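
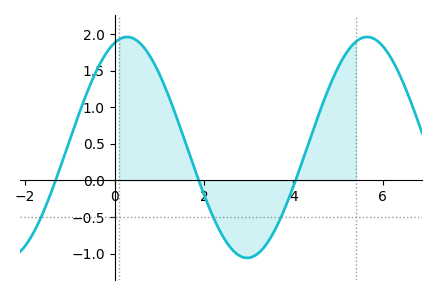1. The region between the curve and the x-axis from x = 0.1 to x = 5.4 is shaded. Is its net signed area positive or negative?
positive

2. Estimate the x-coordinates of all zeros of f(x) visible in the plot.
-1.32, 1.88, 4.05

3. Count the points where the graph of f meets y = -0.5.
3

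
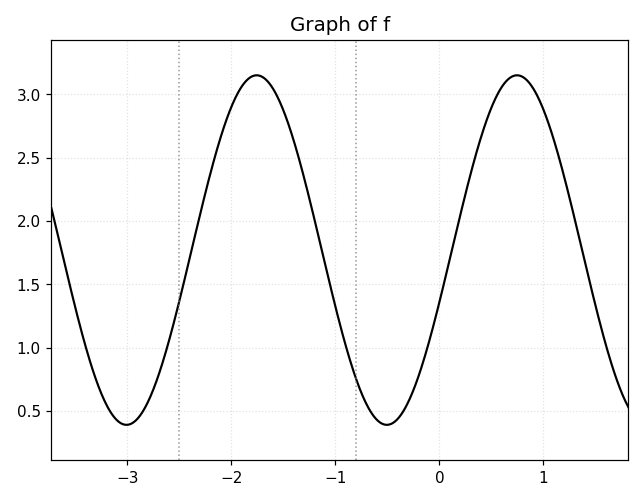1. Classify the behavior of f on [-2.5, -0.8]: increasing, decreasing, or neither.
neither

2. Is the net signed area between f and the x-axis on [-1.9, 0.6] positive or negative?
positive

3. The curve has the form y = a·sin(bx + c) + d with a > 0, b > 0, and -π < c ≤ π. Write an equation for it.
y = 1.38sin(2.5x - 0.3) + 1.77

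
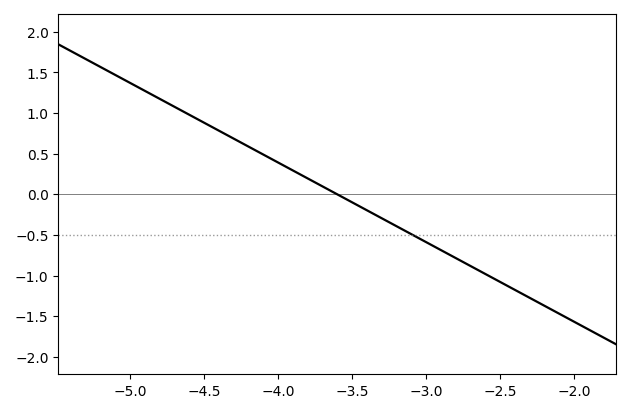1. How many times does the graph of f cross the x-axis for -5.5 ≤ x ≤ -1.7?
1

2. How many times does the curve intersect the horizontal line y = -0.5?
1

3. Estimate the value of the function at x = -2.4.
-1.2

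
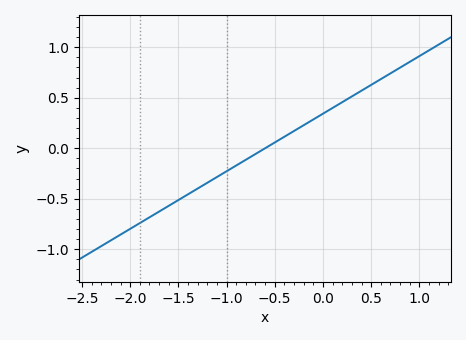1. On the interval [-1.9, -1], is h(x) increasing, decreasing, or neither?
increasing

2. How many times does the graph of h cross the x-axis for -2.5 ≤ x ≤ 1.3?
1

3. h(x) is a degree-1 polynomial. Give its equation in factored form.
y = 0.57(x + 0.6)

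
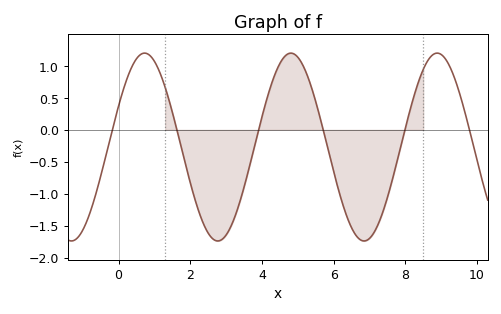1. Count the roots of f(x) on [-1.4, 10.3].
6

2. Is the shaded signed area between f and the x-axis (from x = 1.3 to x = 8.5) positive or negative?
negative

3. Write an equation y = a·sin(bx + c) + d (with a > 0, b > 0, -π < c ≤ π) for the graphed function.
y = 1.47sin(1.54x + 0.45) - 0.27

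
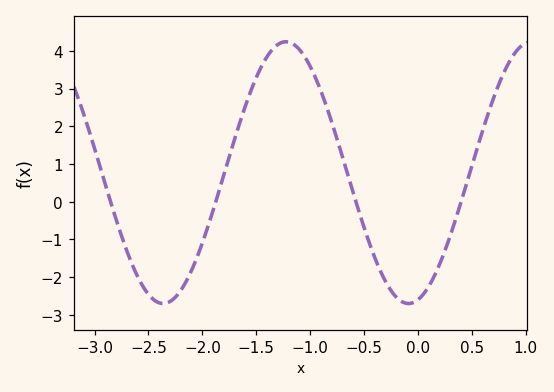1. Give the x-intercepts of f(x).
-2.9, -1.9, -0.6, 0.4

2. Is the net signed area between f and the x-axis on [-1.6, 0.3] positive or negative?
positive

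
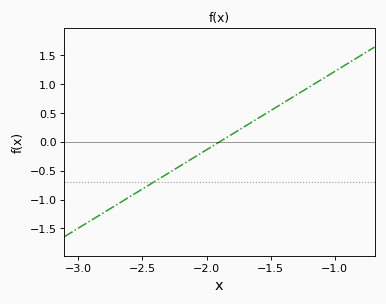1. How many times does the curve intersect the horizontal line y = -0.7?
1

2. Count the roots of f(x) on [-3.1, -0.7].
1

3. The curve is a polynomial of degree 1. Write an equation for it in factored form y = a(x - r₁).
y = 1.36(x + 1.9)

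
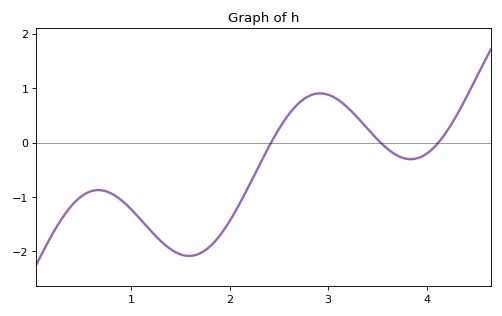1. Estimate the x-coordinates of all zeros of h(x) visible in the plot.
2.4, 3.5, 4.1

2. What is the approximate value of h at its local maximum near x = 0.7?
-0.9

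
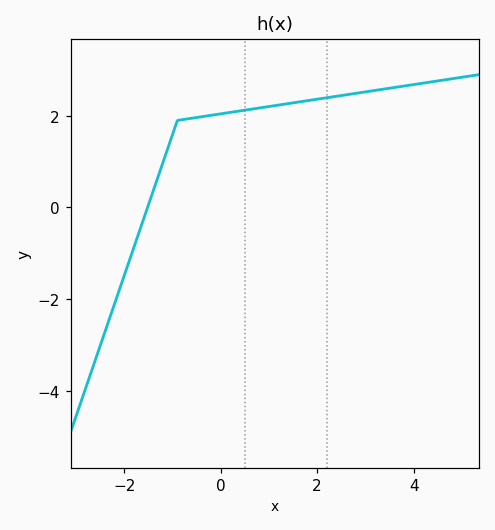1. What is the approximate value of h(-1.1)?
1.2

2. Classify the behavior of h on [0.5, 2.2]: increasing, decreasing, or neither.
increasing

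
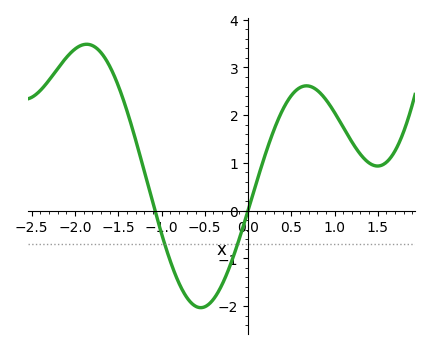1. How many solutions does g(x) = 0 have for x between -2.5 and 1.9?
2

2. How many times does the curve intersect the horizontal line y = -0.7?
2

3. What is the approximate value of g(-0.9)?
-1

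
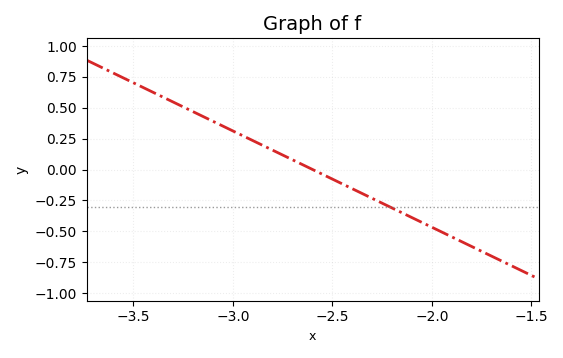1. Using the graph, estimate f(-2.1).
-0.4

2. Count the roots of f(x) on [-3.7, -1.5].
1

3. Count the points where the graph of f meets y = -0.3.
1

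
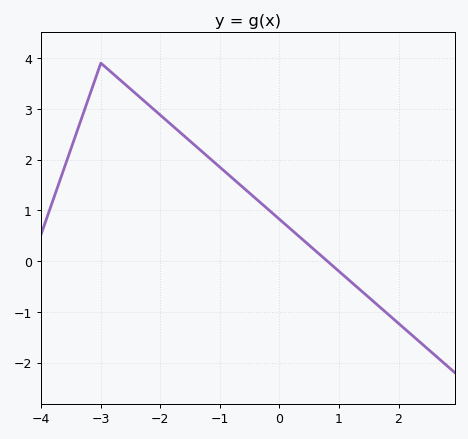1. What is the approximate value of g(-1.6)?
2.5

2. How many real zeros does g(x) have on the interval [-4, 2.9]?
1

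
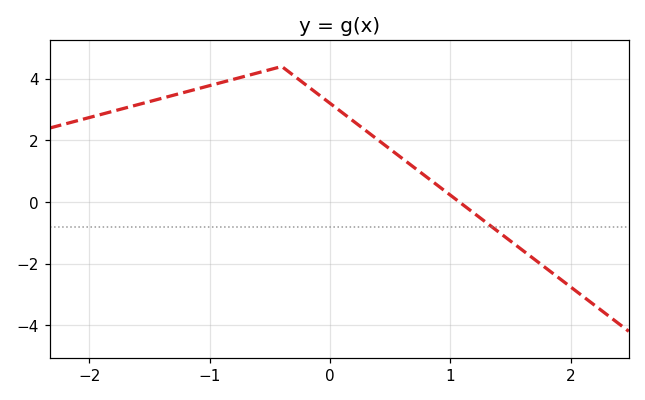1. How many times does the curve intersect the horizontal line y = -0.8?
1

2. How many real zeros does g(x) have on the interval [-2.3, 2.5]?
1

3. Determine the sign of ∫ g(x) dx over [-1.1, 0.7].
positive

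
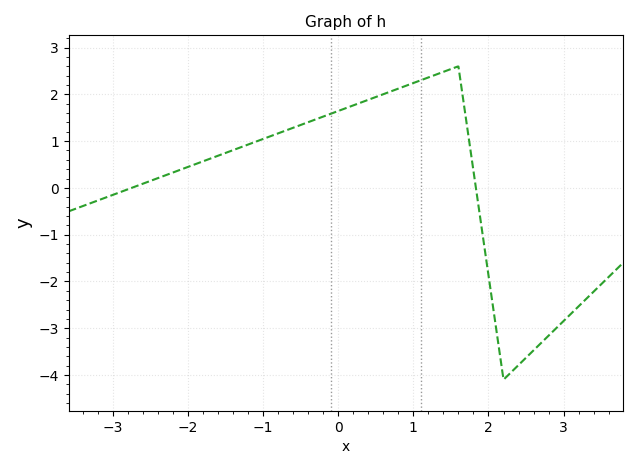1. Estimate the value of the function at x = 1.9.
-0.7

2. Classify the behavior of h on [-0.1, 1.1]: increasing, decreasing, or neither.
increasing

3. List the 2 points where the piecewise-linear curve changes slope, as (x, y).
(1.6, 2.6); (2.2, -4.1)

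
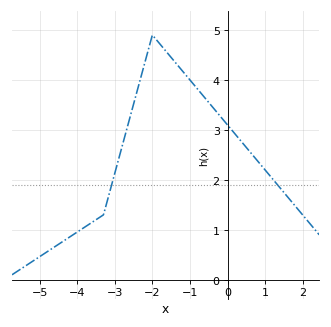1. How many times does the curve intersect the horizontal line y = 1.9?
2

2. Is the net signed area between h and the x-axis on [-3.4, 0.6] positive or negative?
positive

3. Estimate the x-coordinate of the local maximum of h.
-2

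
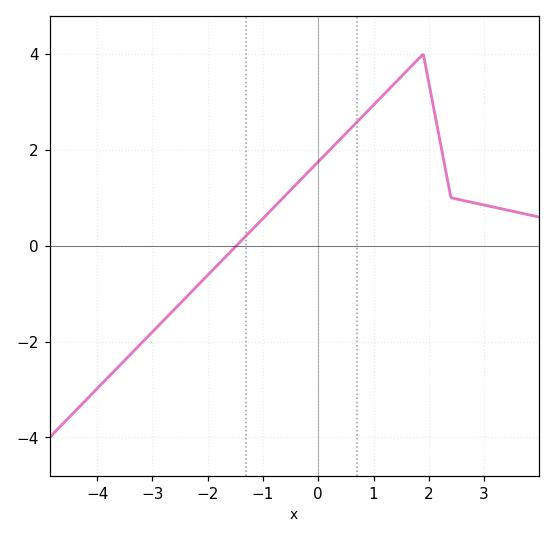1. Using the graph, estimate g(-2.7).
-1.44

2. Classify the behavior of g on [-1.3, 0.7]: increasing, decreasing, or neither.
increasing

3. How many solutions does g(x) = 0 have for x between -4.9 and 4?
1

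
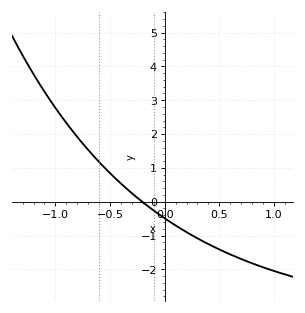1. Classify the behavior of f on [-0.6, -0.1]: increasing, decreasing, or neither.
decreasing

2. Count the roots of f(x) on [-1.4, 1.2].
1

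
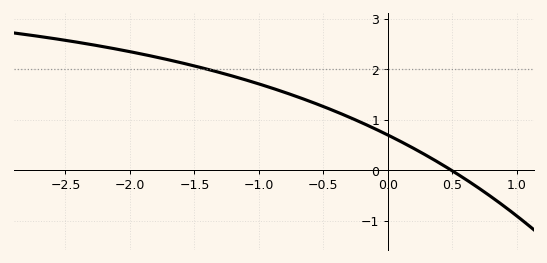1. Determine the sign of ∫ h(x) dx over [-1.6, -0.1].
positive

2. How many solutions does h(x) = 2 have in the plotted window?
1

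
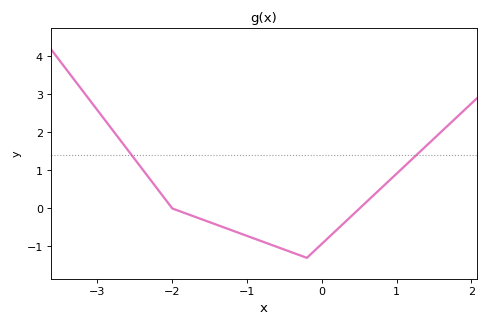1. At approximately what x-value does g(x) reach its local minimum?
-0.2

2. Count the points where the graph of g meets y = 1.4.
2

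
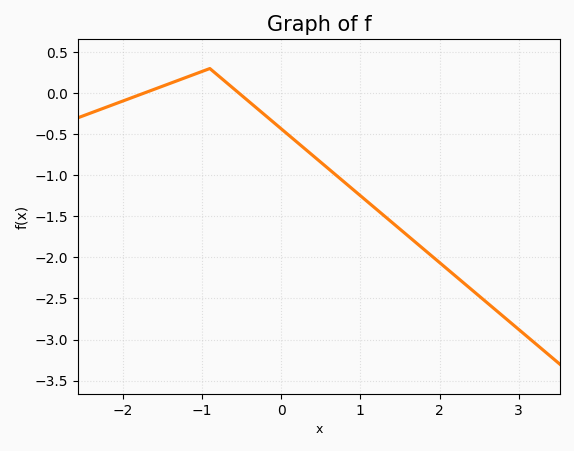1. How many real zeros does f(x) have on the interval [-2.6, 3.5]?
2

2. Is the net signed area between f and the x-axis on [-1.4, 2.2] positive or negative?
negative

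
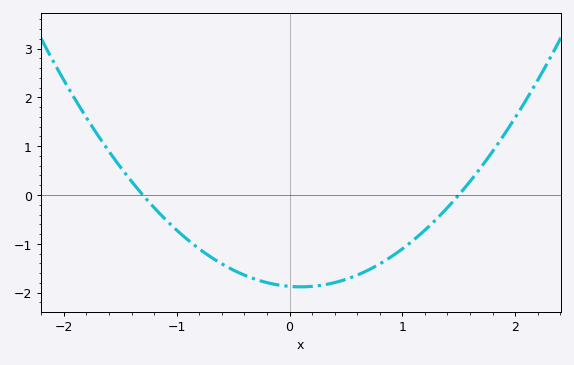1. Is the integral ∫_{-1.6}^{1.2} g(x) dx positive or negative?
negative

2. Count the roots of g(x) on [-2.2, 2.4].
2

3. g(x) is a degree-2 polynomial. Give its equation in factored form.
y = 0.96(x + 1.3)(x - 1.5)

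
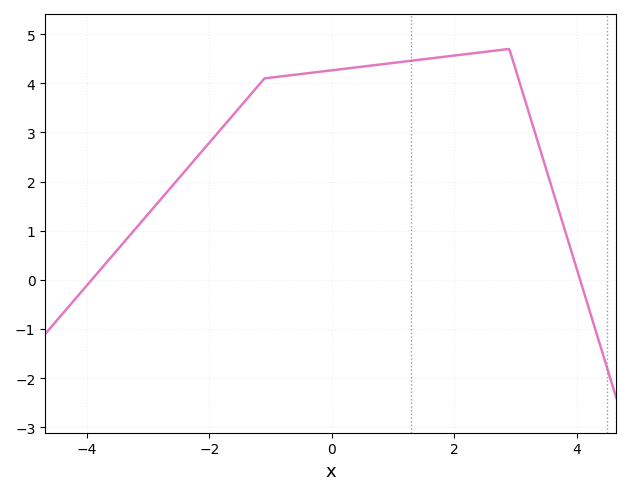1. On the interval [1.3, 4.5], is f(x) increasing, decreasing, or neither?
neither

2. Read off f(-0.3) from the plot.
4.2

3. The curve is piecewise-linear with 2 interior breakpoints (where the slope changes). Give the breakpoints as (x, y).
(-1.1, 4.1); (2.9, 4.7)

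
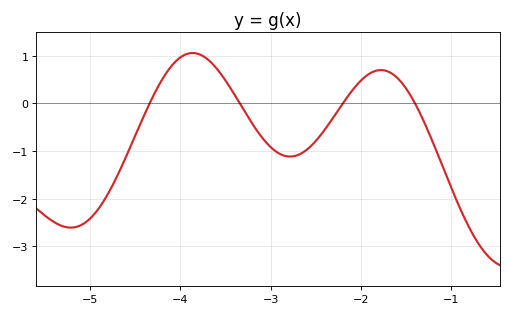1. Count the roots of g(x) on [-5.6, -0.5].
4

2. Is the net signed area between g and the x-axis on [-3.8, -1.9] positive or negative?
negative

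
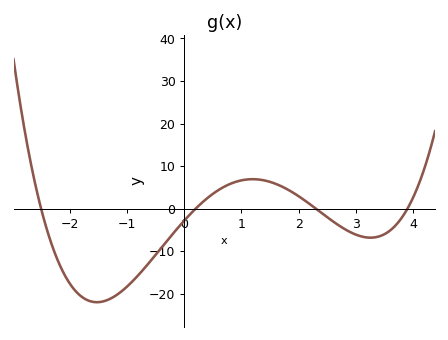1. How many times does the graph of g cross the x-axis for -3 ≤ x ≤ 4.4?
4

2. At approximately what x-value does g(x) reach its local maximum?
1.2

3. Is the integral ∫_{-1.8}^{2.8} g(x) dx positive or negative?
negative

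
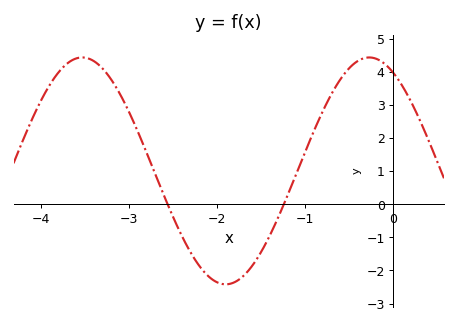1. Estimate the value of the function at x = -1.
1.59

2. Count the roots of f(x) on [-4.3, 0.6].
2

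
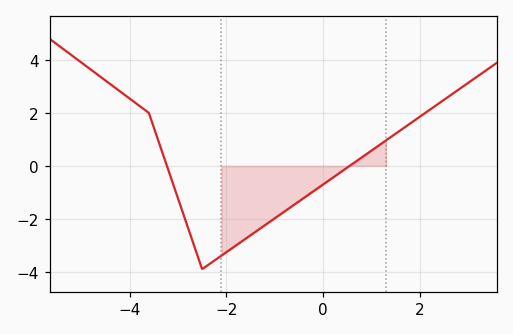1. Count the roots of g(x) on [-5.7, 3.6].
2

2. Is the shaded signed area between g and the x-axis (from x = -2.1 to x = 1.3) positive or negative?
negative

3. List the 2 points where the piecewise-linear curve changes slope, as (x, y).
(-3.6, 2); (-2.5, -3.9)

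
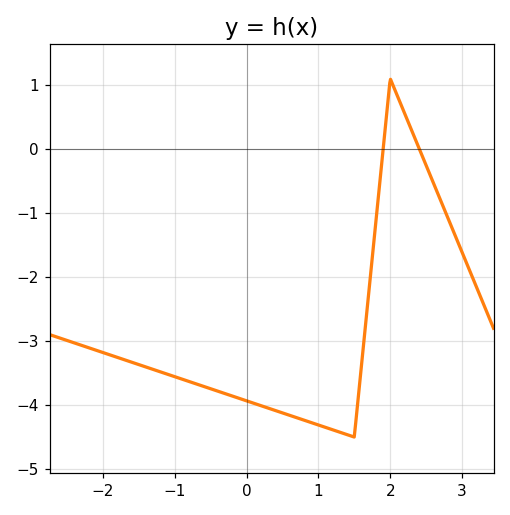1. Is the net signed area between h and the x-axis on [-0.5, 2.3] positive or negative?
negative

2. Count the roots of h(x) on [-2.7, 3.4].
2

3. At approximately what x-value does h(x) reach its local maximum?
2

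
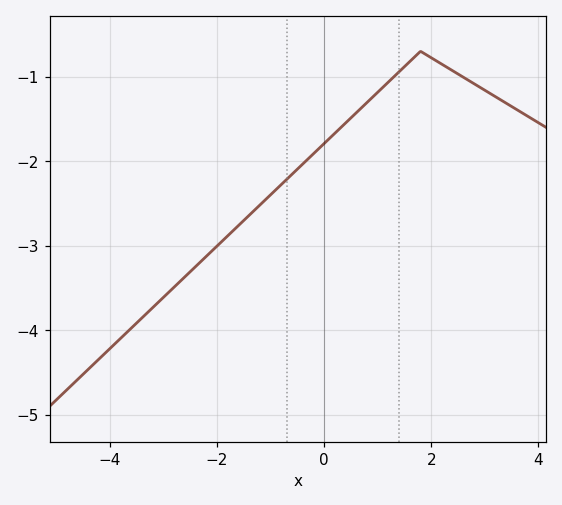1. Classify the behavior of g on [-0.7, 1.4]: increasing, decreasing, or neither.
increasing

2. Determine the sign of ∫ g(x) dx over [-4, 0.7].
negative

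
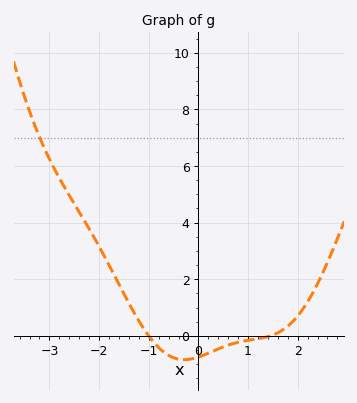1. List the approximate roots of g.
-1, 1.5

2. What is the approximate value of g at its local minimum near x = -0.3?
-0.8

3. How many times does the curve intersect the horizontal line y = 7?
1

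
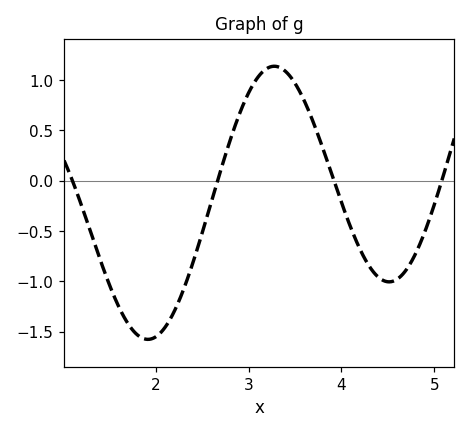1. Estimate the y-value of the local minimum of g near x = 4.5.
-1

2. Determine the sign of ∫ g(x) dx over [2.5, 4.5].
positive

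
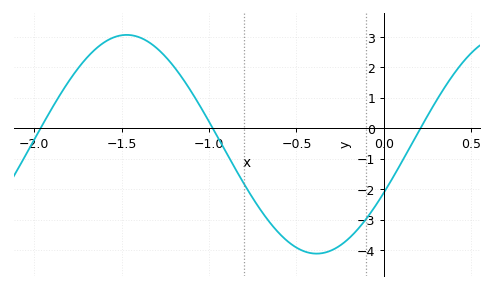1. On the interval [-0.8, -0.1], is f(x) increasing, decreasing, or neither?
neither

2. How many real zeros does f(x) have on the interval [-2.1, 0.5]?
3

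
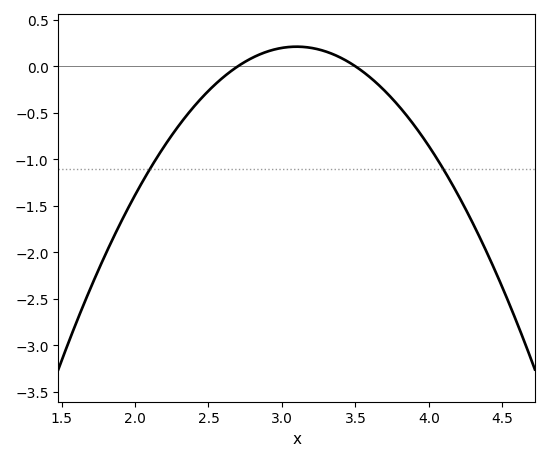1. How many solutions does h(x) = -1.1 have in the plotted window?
2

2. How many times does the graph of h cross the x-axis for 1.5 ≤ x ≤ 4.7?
2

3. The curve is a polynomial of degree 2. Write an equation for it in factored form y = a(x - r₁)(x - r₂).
y = -1.32(x - 2.7)(x - 3.5)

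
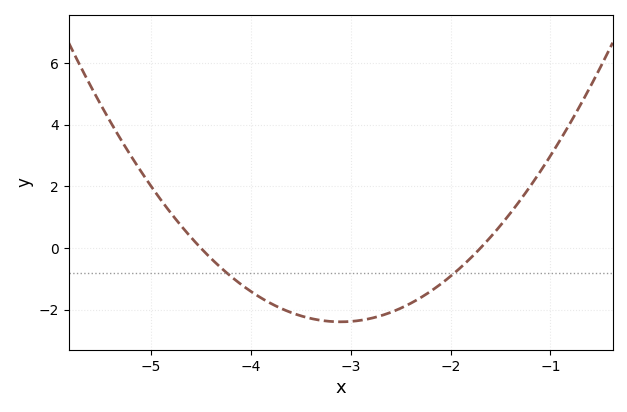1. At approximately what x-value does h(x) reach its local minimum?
-3.1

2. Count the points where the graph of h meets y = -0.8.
2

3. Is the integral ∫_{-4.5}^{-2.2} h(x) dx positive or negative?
negative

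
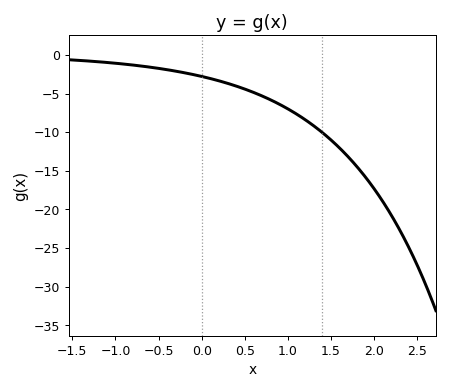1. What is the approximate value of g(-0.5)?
-1.5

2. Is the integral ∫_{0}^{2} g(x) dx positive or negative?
negative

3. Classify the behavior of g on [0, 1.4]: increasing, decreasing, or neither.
decreasing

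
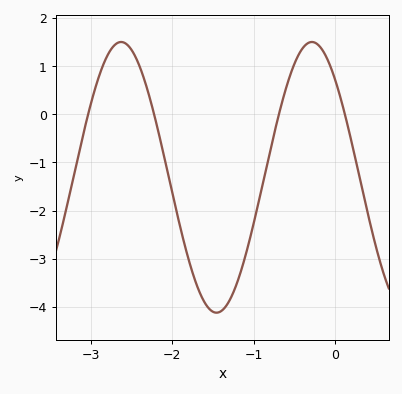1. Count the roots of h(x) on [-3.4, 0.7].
4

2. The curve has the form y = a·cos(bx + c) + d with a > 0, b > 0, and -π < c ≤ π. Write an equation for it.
y = 2.81cos(2.68x + 0.76) - 1.31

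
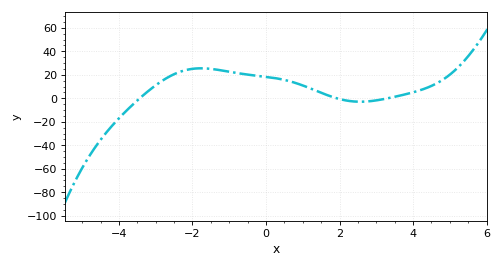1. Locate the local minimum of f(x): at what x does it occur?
2.56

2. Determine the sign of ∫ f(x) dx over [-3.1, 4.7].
positive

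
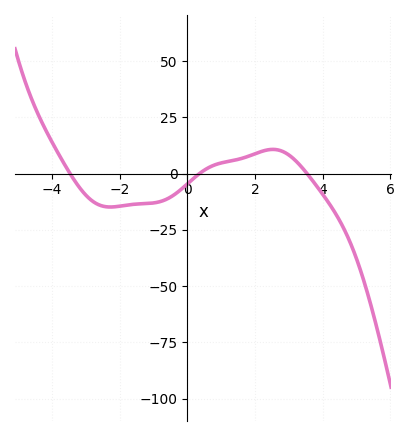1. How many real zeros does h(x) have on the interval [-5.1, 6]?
3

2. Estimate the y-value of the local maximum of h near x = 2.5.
10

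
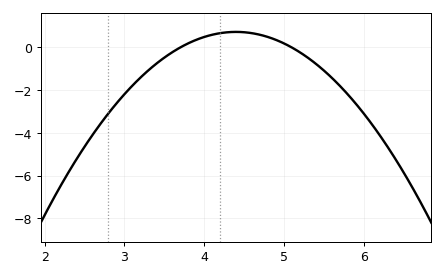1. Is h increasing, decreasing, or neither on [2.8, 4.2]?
increasing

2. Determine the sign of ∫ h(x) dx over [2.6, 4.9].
negative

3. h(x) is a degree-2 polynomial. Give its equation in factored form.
y = -1.49(x - 3.7)(x - 5.1)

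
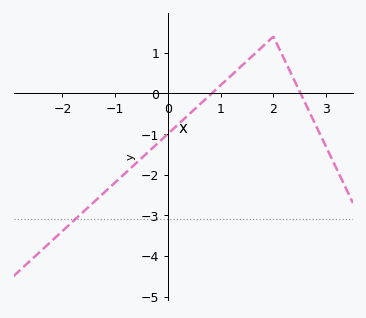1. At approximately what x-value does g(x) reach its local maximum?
2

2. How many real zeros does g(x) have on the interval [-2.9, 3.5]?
2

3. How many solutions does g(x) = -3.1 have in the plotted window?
1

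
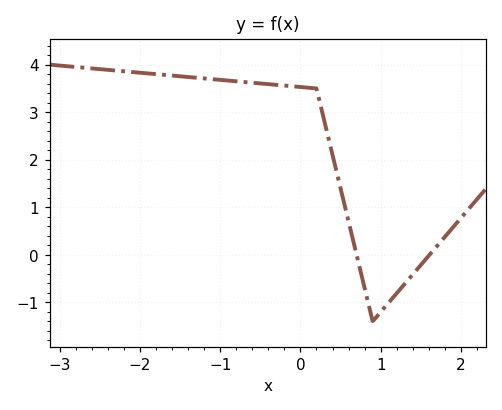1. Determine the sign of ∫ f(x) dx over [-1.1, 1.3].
positive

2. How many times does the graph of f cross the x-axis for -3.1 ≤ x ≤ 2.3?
2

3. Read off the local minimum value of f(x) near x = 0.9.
-1.4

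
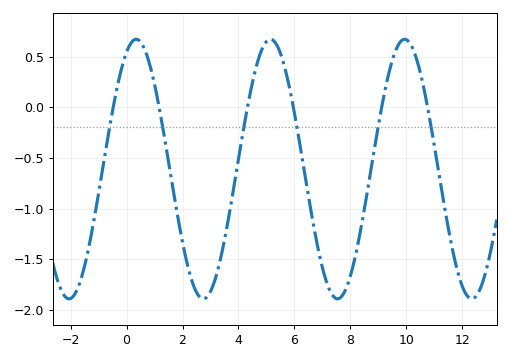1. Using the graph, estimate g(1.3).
-0.2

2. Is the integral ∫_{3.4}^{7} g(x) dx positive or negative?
negative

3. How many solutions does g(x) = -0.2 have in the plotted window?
6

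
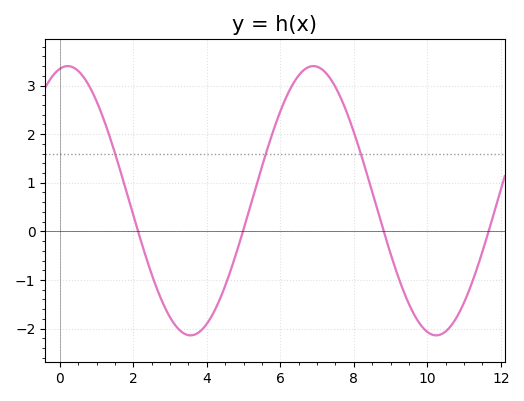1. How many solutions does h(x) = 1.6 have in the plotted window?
3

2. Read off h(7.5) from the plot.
2.97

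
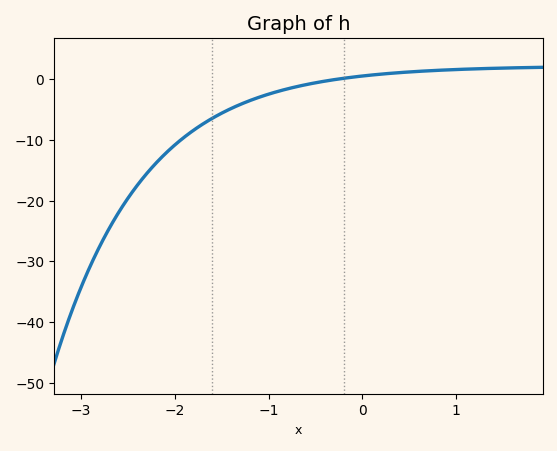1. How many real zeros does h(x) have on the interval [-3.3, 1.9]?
1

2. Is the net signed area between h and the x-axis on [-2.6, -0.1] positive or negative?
negative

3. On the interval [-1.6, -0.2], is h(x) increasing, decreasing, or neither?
increasing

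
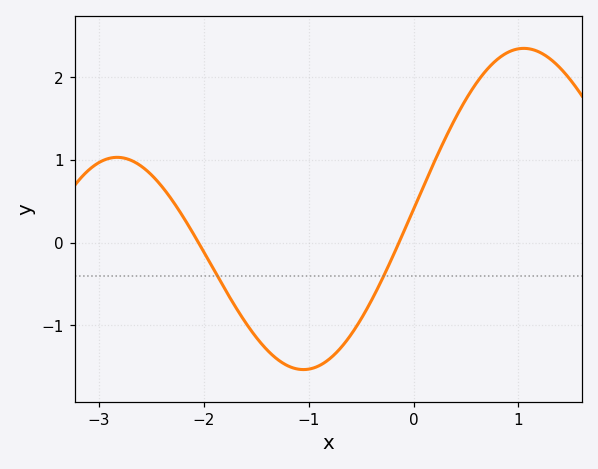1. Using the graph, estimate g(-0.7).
-1.3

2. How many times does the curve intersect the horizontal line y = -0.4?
2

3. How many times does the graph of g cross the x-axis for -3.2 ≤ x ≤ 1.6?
2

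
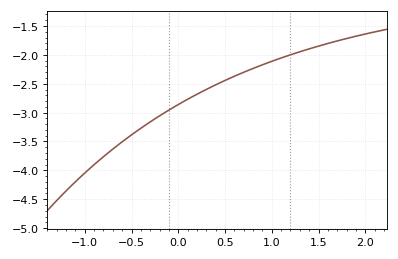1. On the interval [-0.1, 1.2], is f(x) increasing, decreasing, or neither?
increasing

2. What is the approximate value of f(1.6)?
-1.8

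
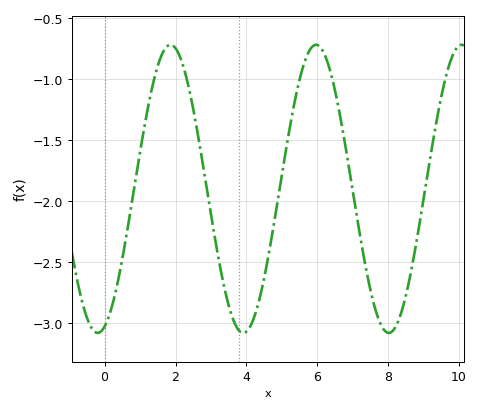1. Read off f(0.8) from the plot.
-1.95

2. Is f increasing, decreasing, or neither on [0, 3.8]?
neither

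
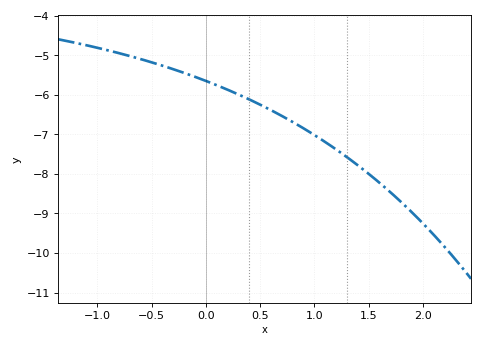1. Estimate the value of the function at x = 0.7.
-6.5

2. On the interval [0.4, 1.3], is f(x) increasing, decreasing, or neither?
decreasing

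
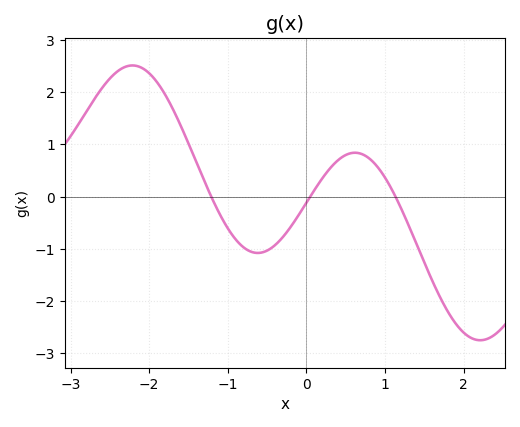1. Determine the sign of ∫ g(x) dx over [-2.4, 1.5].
positive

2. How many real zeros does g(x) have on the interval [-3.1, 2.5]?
3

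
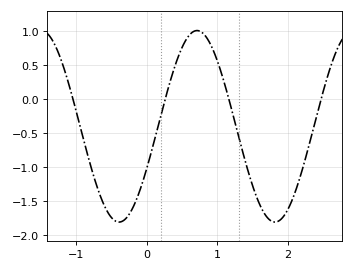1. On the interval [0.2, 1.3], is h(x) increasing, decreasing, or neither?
neither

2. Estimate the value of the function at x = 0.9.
0.815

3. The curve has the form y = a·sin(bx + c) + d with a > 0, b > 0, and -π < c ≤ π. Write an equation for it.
y = 1.41sin(2.85x - 0.462) - 0.4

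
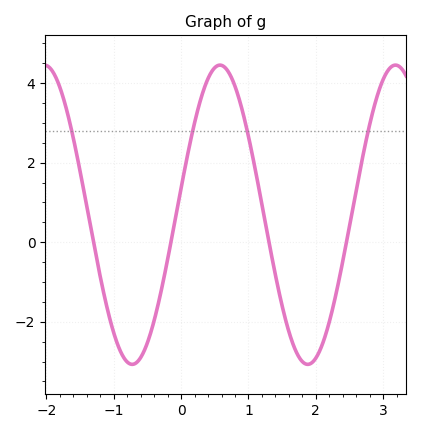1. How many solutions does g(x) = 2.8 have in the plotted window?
4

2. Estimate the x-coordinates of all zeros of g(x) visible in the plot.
-1.3, -0.2, 1.3, 2.5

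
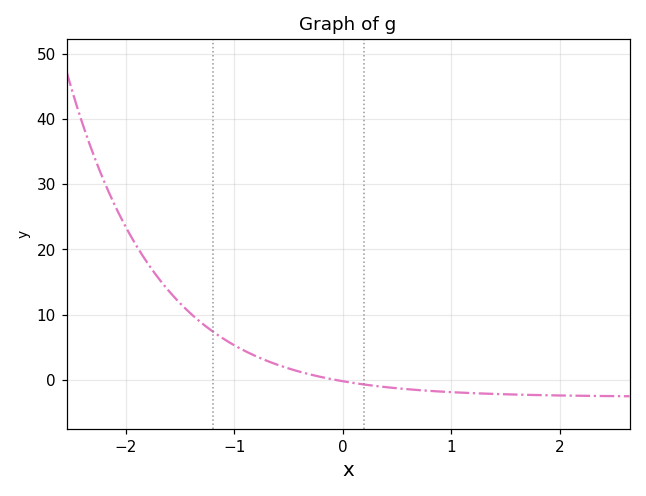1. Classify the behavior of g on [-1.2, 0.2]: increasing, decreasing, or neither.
decreasing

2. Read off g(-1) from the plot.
5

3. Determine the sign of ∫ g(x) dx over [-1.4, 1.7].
positive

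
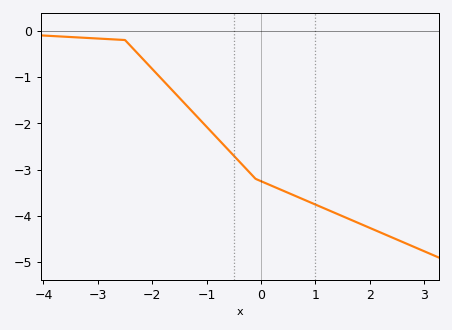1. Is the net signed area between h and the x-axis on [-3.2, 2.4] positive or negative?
negative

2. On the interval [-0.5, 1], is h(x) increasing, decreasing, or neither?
decreasing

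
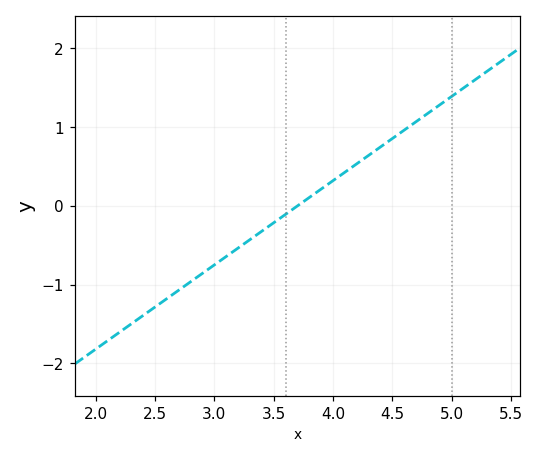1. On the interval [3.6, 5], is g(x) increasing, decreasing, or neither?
increasing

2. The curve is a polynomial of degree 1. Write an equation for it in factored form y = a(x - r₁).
y = 1.07(x - 3.7)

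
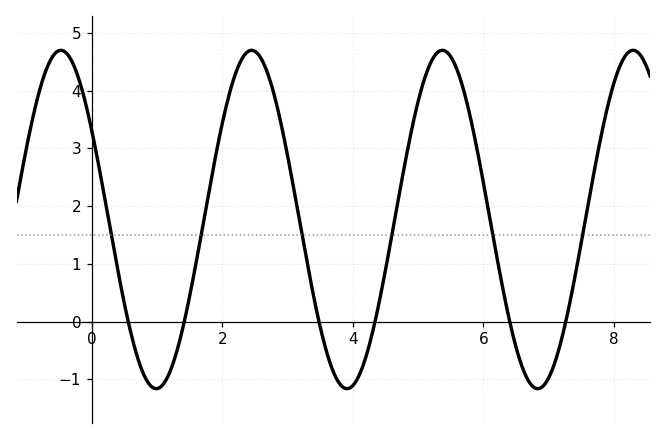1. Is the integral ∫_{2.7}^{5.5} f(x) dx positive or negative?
positive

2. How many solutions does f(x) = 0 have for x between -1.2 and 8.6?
6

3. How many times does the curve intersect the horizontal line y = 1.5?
6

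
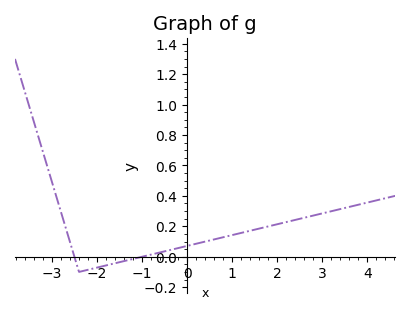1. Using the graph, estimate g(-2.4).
-0.1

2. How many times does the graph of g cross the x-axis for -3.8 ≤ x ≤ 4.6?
2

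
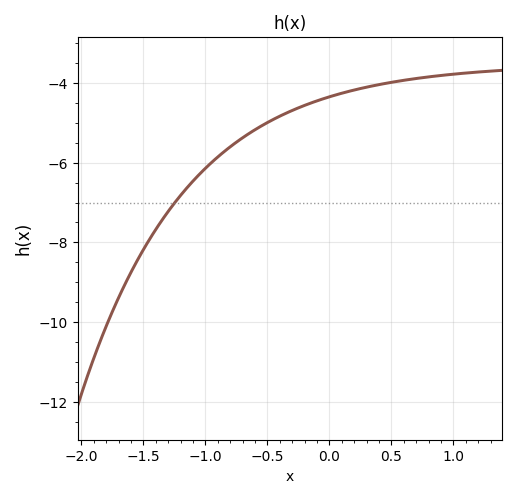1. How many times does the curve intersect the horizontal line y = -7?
1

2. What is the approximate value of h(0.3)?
-4.11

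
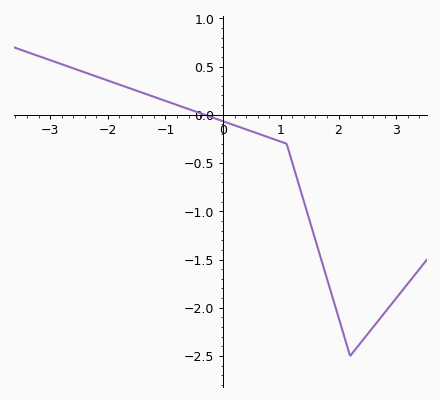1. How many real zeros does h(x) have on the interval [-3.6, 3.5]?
1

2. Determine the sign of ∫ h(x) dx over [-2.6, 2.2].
negative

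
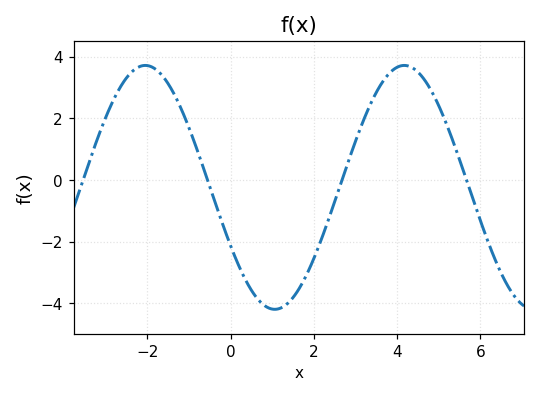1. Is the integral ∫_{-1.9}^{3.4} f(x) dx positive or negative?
negative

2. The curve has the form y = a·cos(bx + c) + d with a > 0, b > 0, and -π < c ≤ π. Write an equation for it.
y = 3.96cos(1.01x + 2.07) - 0.24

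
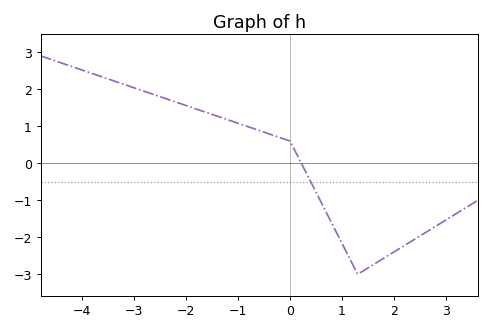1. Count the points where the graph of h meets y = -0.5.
1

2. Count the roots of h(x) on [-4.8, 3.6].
1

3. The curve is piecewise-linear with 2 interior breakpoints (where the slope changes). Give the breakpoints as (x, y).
(0, 0.6); (1.3, -3)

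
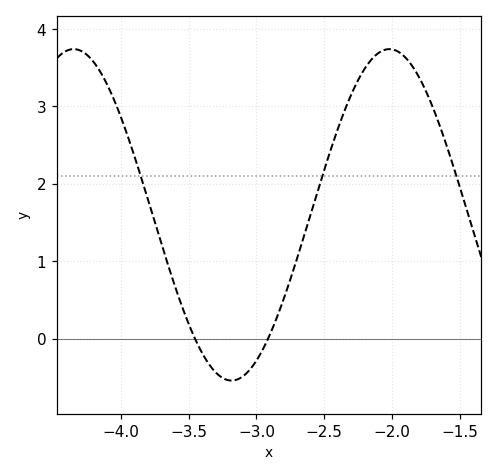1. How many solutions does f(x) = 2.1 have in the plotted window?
3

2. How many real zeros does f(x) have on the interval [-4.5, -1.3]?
2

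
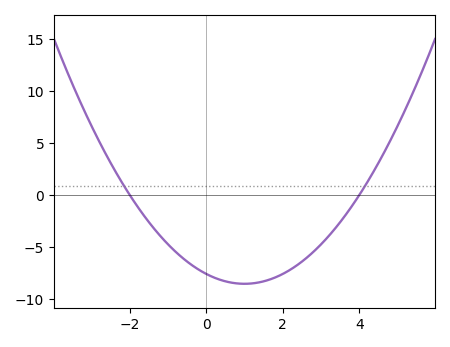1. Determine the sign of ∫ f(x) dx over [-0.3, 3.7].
negative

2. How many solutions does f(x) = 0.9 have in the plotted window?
2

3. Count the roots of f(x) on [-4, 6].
2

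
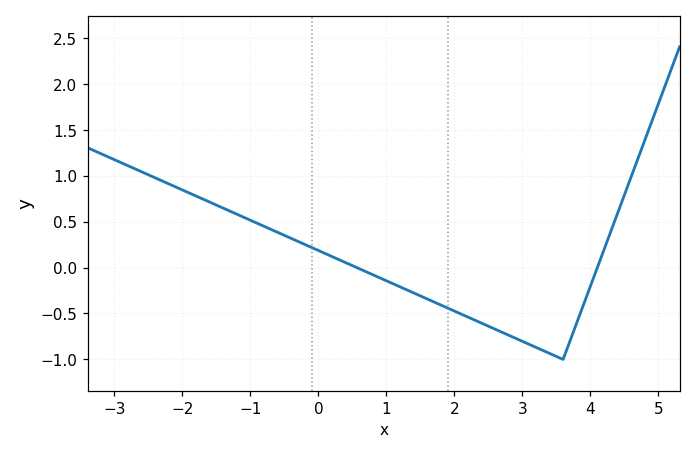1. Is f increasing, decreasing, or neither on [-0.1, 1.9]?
decreasing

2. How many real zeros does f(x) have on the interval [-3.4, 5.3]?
2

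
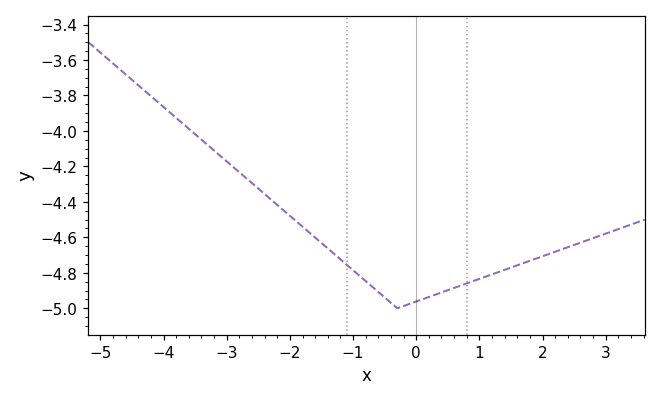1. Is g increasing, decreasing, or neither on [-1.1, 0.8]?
neither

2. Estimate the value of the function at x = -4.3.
-3.77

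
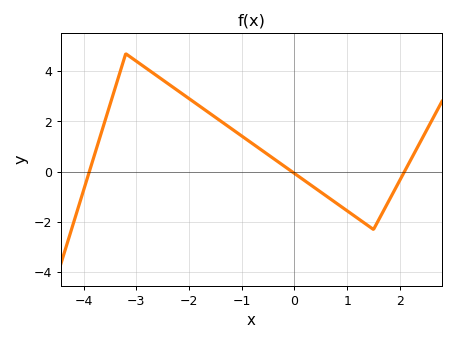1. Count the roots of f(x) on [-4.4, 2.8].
3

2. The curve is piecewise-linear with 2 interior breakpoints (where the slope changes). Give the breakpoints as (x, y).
(-3.2, 4.7); (1.5, -2.3)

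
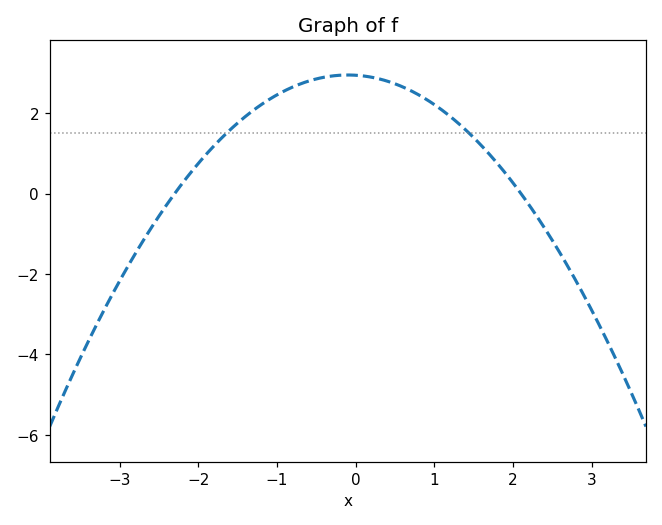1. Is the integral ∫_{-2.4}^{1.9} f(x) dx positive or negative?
positive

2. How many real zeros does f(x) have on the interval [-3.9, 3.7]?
2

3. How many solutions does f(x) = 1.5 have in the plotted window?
2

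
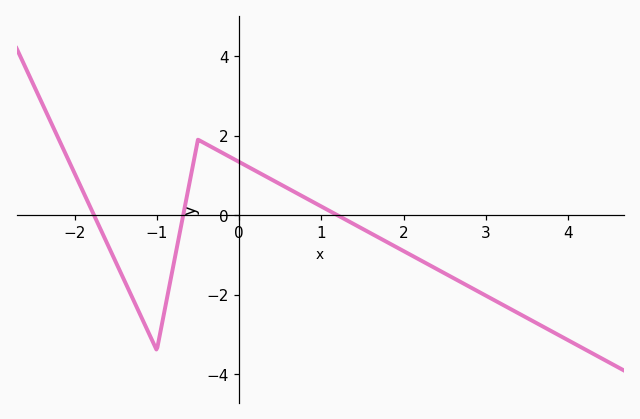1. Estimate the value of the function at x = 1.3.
-0.118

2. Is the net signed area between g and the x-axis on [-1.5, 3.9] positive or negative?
negative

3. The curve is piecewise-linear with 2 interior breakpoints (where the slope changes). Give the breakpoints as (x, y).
(-1, -3.4); (-0.5, 1.9)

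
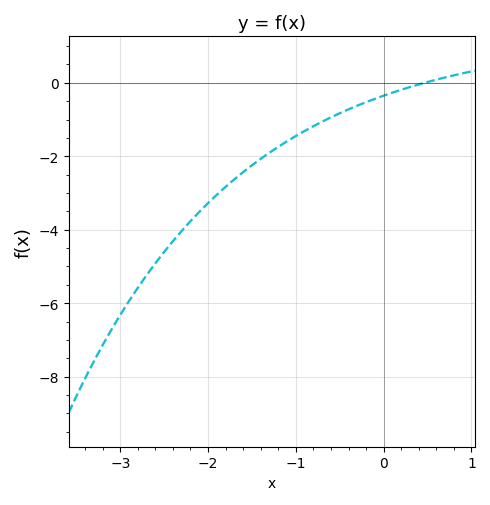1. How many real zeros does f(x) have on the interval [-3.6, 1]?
1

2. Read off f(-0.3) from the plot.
-0.623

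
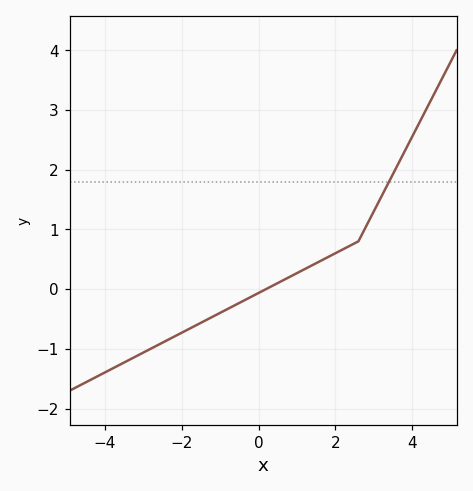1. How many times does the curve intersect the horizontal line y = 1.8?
1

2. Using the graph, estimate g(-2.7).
-0.963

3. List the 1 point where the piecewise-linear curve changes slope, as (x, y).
(2.6, 0.8)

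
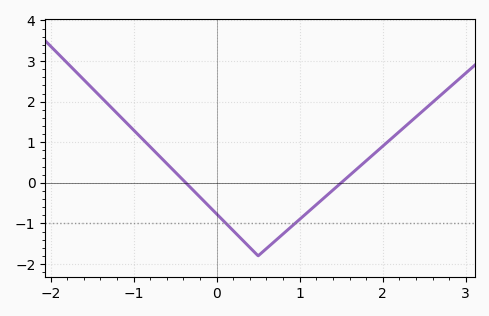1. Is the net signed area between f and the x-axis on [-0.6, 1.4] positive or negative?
negative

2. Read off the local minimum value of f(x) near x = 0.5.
-1.8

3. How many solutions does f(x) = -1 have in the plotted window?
2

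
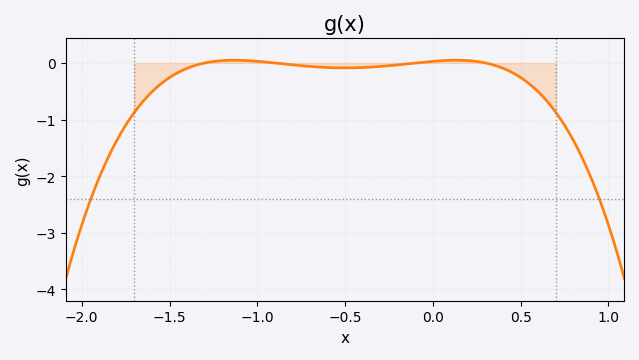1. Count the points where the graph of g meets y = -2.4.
2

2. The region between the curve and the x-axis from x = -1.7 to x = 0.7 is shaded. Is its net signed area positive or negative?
negative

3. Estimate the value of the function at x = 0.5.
-0.257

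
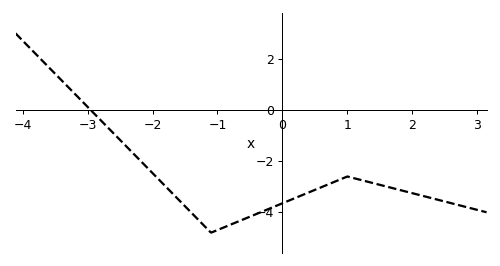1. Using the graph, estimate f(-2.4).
-1.4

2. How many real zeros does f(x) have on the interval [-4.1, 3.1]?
1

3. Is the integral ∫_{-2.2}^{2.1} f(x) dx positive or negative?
negative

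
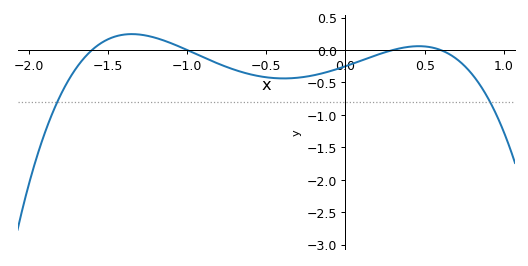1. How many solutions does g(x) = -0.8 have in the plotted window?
2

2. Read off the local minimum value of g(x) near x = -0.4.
-0.45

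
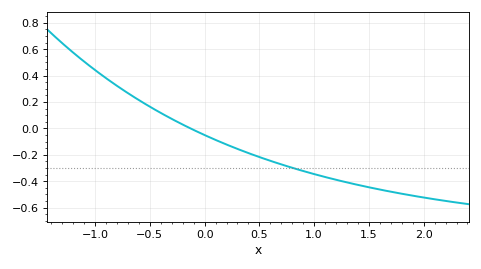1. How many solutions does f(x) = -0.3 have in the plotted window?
1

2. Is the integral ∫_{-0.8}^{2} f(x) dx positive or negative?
negative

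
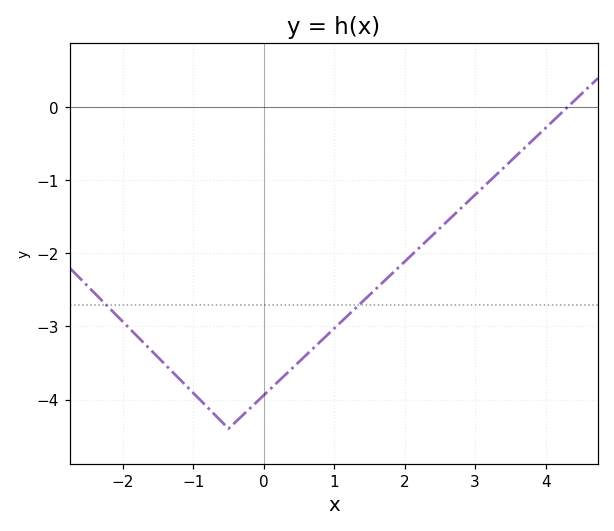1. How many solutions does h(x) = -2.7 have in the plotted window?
2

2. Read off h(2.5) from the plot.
-1.65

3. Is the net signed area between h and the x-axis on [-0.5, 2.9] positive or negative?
negative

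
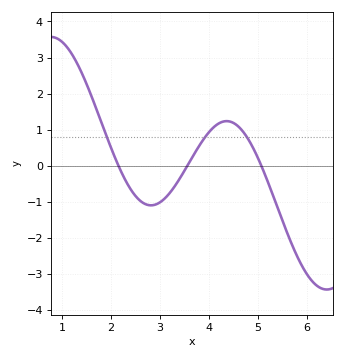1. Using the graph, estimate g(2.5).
-0.834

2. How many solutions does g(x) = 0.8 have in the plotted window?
3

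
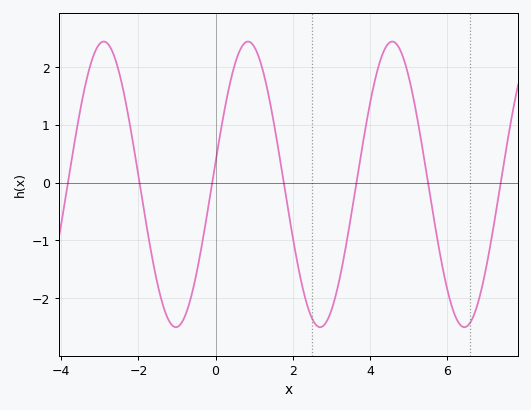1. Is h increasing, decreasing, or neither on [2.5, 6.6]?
neither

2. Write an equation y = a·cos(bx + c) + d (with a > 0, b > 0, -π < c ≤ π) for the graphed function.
y = 2.47cos(1.68x - 1.41) - 0.03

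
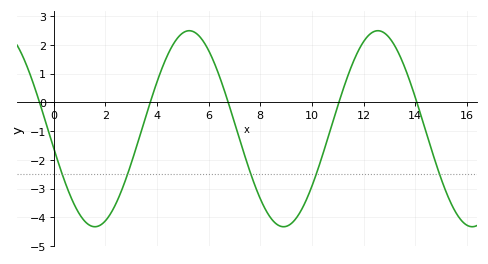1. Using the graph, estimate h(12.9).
2.3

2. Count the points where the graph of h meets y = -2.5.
5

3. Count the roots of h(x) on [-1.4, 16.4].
5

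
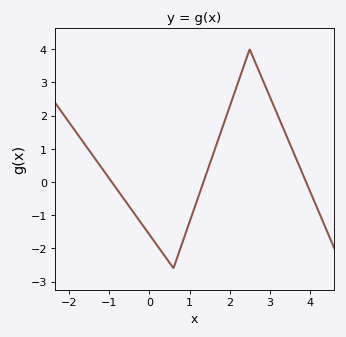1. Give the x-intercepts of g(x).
-0.9, 1.3, 3.9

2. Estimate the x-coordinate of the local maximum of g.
2.5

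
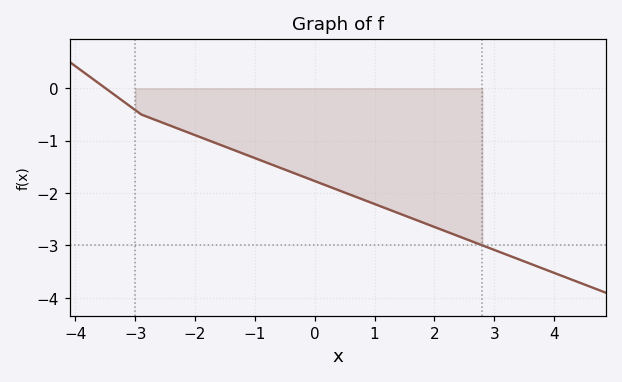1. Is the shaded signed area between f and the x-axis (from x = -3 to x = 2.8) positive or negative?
negative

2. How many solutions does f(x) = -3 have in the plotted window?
1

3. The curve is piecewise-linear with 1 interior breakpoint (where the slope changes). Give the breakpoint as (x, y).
(-2.9, -0.5)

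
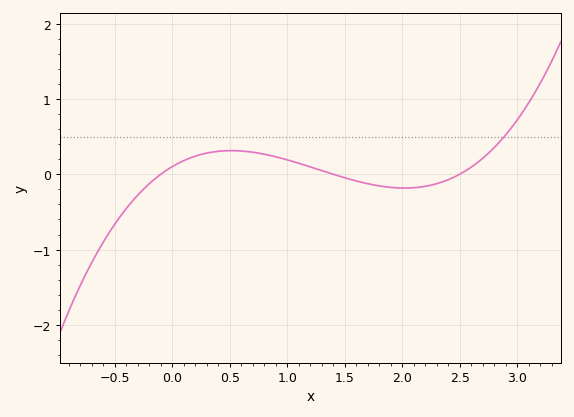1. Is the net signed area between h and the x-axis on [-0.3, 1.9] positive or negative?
positive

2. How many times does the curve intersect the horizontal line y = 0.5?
1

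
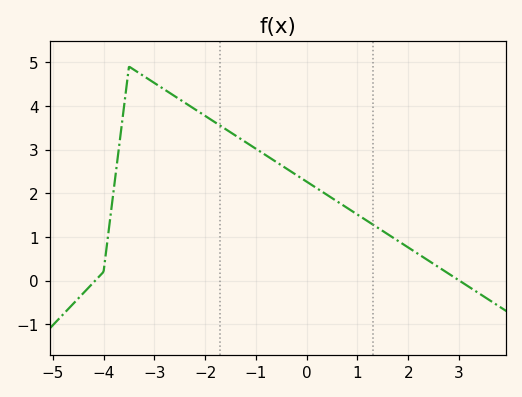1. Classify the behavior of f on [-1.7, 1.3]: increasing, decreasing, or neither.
decreasing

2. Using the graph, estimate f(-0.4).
2.57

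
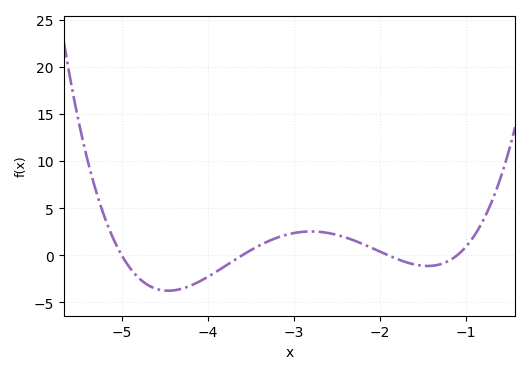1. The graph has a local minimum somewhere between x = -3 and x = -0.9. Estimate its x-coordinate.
-1.4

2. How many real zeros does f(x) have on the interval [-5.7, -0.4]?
4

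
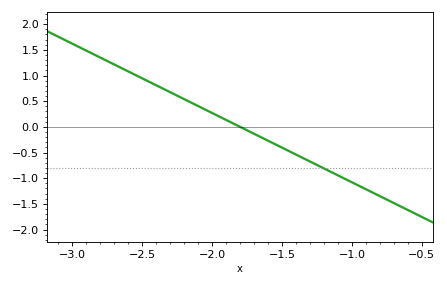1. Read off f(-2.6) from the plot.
1.1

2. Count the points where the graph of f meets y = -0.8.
1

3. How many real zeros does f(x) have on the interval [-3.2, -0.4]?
1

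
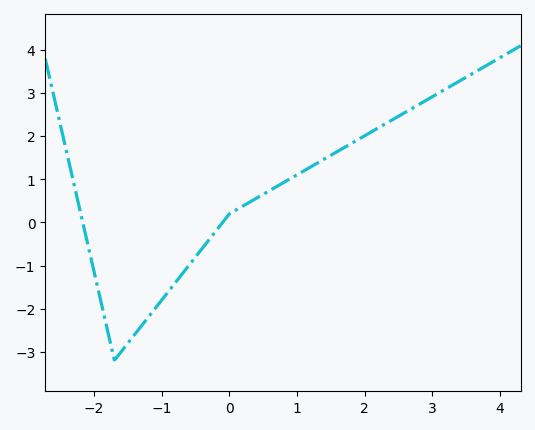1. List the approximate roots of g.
-2.2, -0.1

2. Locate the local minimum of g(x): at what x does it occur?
-1.7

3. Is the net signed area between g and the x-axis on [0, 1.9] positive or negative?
positive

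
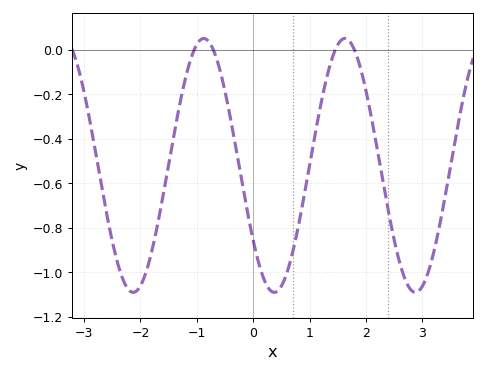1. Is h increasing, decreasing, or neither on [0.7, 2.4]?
neither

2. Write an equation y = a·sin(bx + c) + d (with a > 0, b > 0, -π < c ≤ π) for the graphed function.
y = 0.57sin(2.51x - 2.51) - 0.52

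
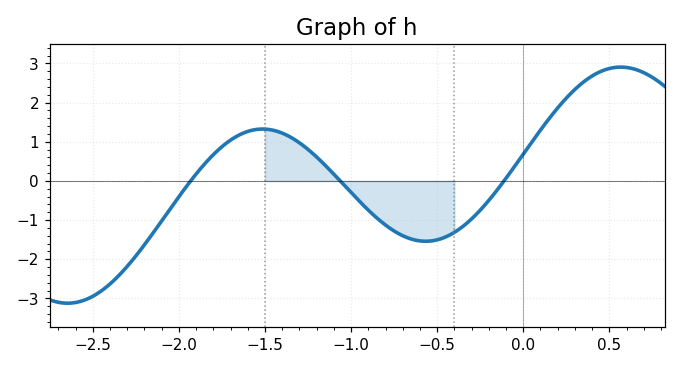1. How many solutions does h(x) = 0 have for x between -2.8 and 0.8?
3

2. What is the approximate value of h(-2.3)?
-2.2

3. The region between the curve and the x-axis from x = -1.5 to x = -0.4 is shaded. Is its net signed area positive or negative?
negative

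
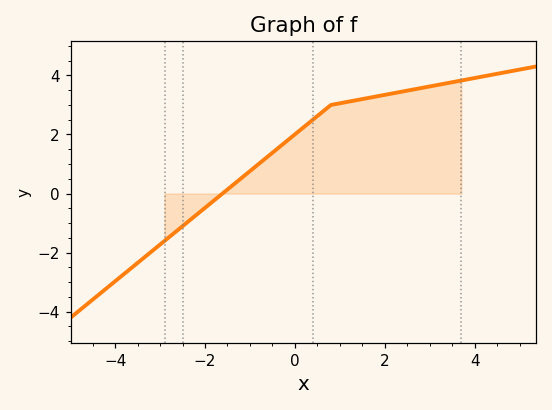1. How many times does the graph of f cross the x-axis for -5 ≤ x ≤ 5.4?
1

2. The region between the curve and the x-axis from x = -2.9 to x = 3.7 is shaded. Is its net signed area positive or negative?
positive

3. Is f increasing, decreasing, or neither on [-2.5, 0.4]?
increasing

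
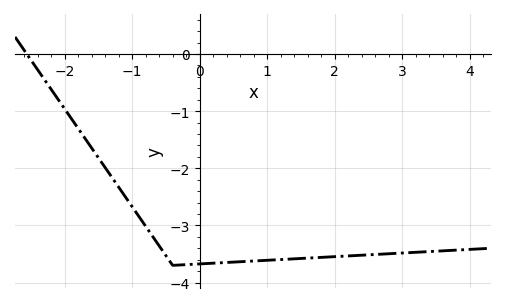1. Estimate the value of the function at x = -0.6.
-3.36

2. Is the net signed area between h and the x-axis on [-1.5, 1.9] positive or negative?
negative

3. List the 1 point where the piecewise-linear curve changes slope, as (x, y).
(-0.4, -3.7)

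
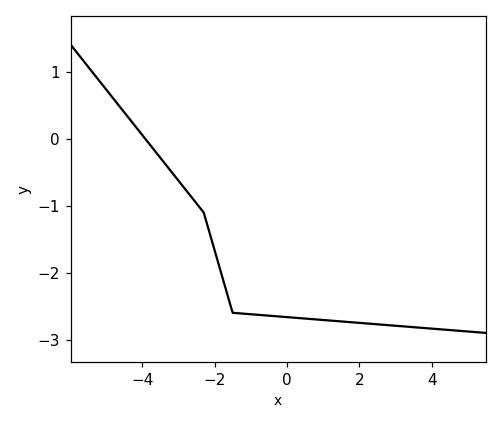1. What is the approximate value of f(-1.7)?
-2.23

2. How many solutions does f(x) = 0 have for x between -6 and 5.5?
1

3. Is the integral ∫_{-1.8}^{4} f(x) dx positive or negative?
negative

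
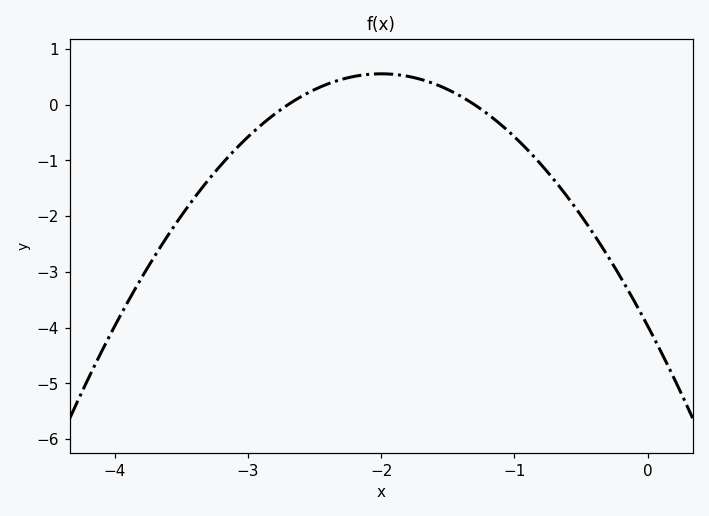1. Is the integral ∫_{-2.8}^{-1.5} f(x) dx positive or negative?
positive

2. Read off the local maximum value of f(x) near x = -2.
0.6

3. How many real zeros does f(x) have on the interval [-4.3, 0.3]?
2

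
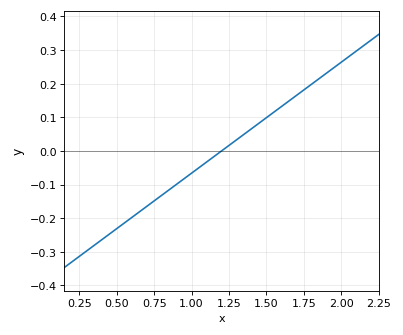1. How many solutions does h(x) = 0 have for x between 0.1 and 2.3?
1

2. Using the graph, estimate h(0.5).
-0.23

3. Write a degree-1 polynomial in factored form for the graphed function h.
y = 0.33(x - 1.2)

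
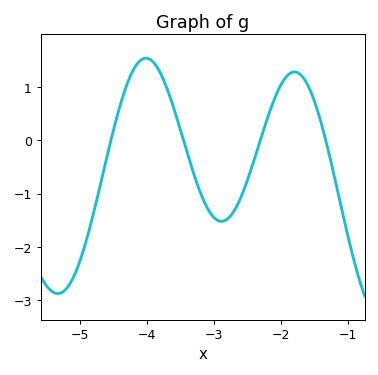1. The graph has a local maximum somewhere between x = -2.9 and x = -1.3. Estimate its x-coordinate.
-1.8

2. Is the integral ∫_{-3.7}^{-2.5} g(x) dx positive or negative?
negative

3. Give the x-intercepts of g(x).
-4.53, -3.45, -2.31, -1.34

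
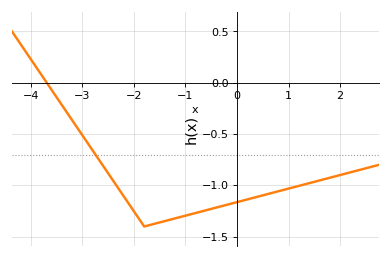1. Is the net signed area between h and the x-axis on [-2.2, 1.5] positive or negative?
negative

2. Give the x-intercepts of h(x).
-3.69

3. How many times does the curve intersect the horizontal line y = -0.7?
1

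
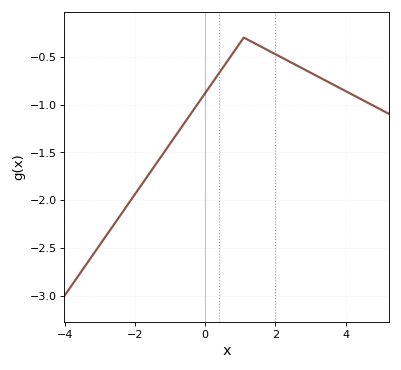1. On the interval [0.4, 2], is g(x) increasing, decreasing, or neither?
neither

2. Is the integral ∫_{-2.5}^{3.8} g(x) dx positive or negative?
negative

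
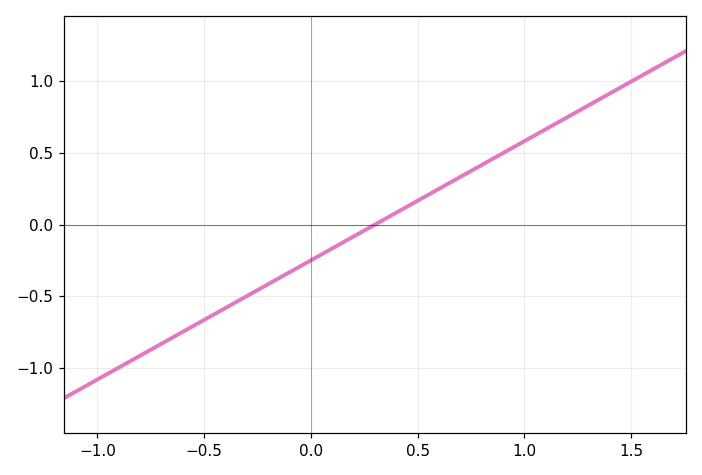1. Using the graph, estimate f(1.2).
0.747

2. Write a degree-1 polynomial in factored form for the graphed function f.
y = 0.83(x - 0.3)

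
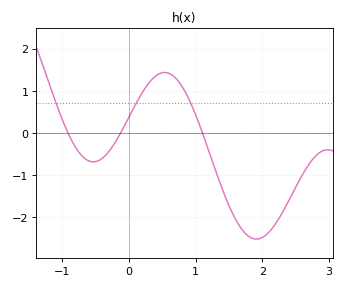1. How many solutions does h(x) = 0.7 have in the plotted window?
3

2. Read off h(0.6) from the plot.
1.41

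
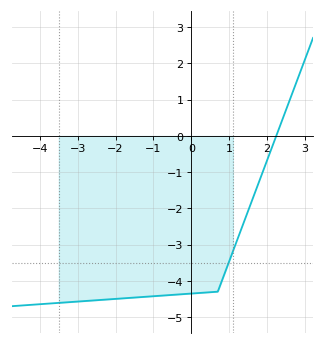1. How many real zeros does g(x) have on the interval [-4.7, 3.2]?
1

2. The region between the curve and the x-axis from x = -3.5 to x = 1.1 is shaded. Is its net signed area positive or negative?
negative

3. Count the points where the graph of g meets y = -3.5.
1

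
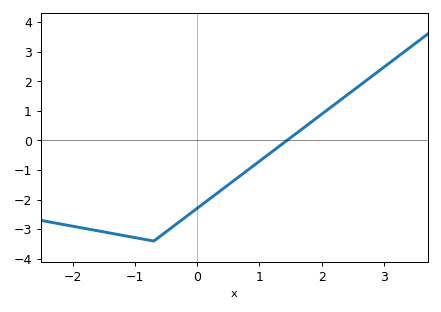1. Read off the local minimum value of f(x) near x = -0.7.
-3.4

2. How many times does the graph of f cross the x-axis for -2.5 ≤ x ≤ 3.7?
1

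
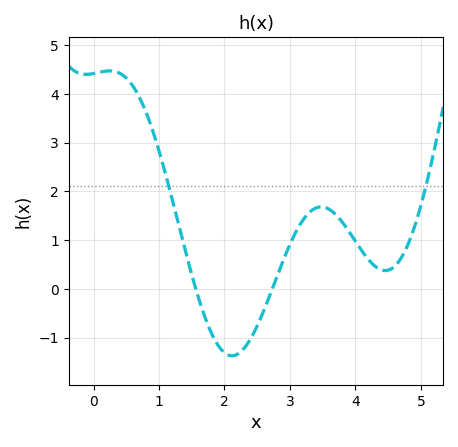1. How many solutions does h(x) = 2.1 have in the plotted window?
2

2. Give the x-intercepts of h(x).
1.6, 2.7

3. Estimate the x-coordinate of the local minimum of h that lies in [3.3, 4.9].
4.5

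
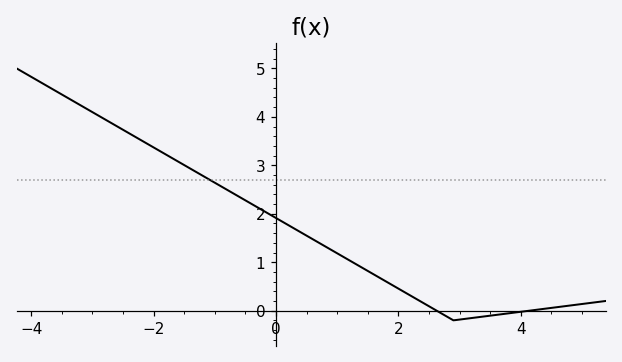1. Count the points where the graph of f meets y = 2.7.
1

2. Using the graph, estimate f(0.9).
1.26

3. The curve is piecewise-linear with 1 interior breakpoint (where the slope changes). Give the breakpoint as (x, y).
(2.9, -0.2)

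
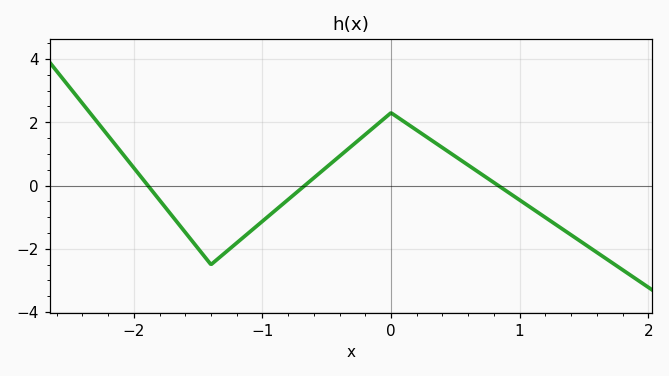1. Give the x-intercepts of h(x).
-1.9, -0.7, 0.8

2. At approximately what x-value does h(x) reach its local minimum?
-1.4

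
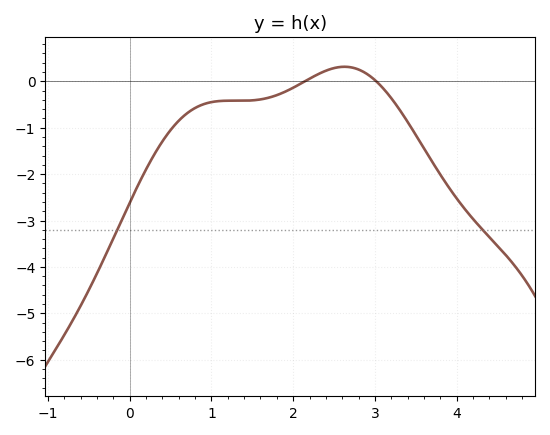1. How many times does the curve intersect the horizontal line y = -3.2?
2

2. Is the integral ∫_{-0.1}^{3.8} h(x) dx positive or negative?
negative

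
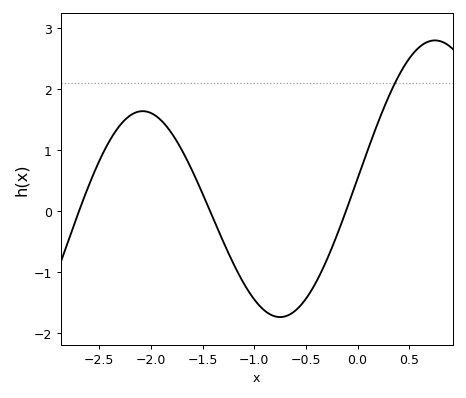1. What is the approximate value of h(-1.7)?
1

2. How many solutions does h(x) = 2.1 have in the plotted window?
1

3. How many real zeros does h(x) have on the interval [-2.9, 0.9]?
3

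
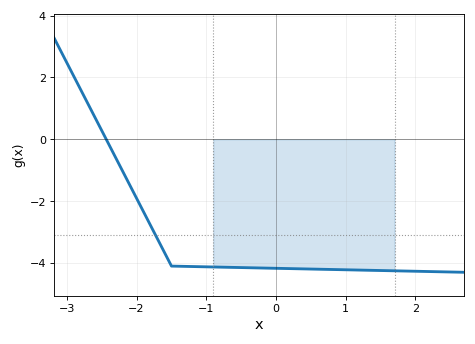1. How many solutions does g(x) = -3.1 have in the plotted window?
1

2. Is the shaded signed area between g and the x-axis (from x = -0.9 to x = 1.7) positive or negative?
negative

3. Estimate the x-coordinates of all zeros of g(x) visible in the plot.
-2.4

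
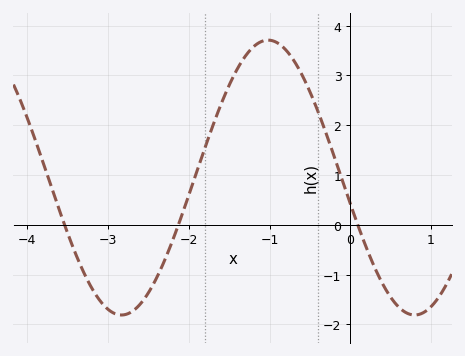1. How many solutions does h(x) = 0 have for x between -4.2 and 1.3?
3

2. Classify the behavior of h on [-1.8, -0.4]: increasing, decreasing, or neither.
neither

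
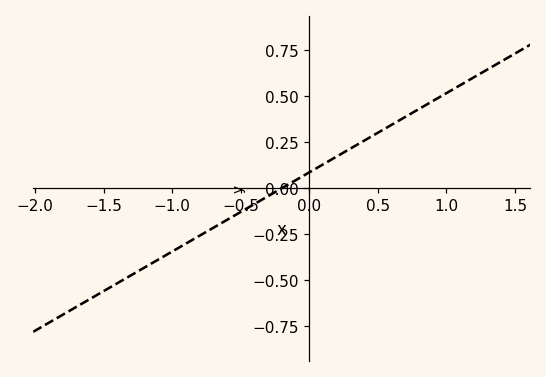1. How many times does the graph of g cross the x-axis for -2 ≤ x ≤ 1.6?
1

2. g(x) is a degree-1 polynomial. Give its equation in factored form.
y = 0.43(x + 0.2)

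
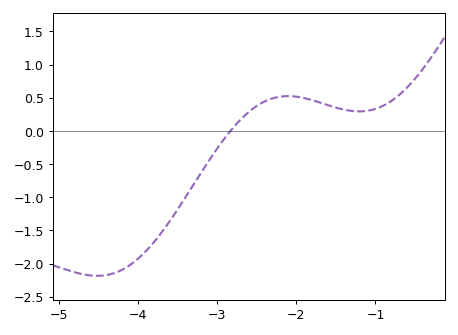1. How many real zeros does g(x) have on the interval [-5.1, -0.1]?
1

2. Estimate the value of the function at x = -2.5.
0.35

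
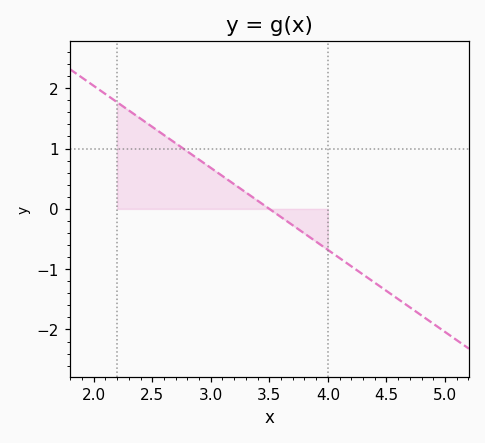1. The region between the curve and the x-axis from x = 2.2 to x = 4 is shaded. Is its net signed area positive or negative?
positive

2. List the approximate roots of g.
3.5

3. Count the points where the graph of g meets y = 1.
1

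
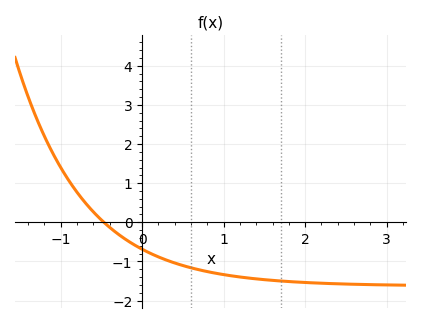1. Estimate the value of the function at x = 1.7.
-1.5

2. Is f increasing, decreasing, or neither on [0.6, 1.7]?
decreasing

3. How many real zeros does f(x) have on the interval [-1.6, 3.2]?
1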